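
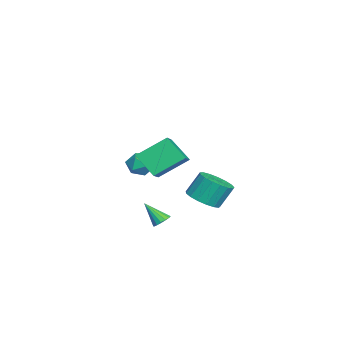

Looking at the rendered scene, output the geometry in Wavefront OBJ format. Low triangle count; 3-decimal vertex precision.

v -4.342 -2.234 -1.869
v -3.646 -2.071 -1.368
v -3.554 -3.069 -2.692
v -2.858 -2.906 -2.191
v -3.519 -3.382 -1.878
v -4.006 -2.866 -1.369
v -3.194 -2.274 -2.691
v -3.681 -1.758 -2.182
v -2.937 -2.096 -1.876
v -3.137 -2.781 -1.374
v -4.063 -2.359 -2.686
v -4.263 -3.044 -2.184
v 3.793 -0.561 -2.934
v 4.299 -0.745 -2.974
v 3.547 -1.479 -1.826
v 4.313 -0.531 -2.795
v 4.188 -0.326 -2.652
v 3.957 -0.183 -2.585
v 3.682 -0.142 -2.612
v 3.437 -0.213 -2.725
v 3.286 -0.378 -2.895
v 3.272 -0.591 -3.074
v 3.397 -0.797 -3.217
v 3.628 -0.939 -3.283
v 3.903 -0.98 -3.257
v 4.149 -0.909 -3.144
v 1.765 1.293 -2.194
v 2.544 1.913 -2.367
v 2.274 2.606 -1.099
v 1.495 1.987 -0.926
v 2.169 2.139 -2.571
v 1.898 2.833 -1.303
v 1.701 2.172 -2.688
v 1.43 2.865 -1.421
v 1.248 2.003 -2.693
v 0.977 2.697 -1.425
v 0.913 1.672 -2.583
v 0.643 2.365 -1.315
v 0.774 1.254 -2.384
v 0.504 1.947 -1.116
v 0.862 0.845 -2.141
v 0.591 1.538 -0.874
v 1.156 0.539 -1.911
v 0.886 1.232 -0.643
v 1.591 0.405 -1.745
v 1.32 1.099 -0.478
v 2.065 0.475 -1.682
v 1.794 1.169 -0.415
v 2.47 0.733 -1.737
v 2.2 1.426 -0.469
v 2.714 1.119 -1.896
v 2.444 1.812 -0.628
v 2.741 1.544 -2.123
v 2.47 2.238 -0.856
v 1.818 -2.137 0.782
v 1.344 -0.568 1.91
v 0.342 -2.072 0.071
v -0.132 -0.503 1.199
v 2.412 -1.137 -0.359
v 1.938 0.432 0.769
v 0.936 -1.072 -1.07
v 0.462 0.497 0.058
f 1 12 6
f 1 6 2
f 1 2 8
f 1 8 11
f 1 11 12
f 2 6 10
f 6 12 5
f 12 11 3
f 11 8 7
f 8 2 9
f 4 10 5
f 4 5 3
f 4 3 7
f 4 7 9
f 4 9 10
f 5 10 6
f 3 5 12
f 7 3 11
f 9 7 8
f 10 9 2
f 14 13 16
f 14 16 15
f 16 13 17
f 16 17 15
f 17 13 18
f 17 18 15
f 18 13 19
f 18 19 15
f 19 13 20
f 19 20 15
f 20 13 21
f 20 21 15
f 21 13 22
f 21 22 15
f 22 13 23
f 22 23 15
f 23 13 24
f 23 24 15
f 24 13 25
f 24 25 15
f 25 13 26
f 25 26 15
f 26 13 14
f 26 14 15
f 28 27 31
f 28 31 29
f 29 31 32
f 29 32 30
f 31 27 33
f 31 33 32
f 32 33 34
f 32 34 30
f 33 27 35
f 33 35 34
f 34 35 36
f 34 36 30
f 35 27 37
f 35 37 36
f 36 37 38
f 36 38 30
f 37 27 39
f 37 39 38
f 38 39 40
f 38 40 30
f 39 27 41
f 39 41 40
f 40 41 42
f 40 42 30
f 41 27 43
f 41 43 42
f 42 43 44
f 42 44 30
f 43 27 45
f 43 45 44
f 44 45 46
f 44 46 30
f 45 27 47
f 45 47 46
f 46 47 48
f 46 48 30
f 47 27 49
f 47 49 48
f 48 49 50
f 48 50 30
f 49 27 51
f 49 51 50
f 50 51 52
f 50 52 30
f 51 27 53
f 51 53 52
f 52 53 54
f 52 54 30
f 53 27 28
f 53 28 54
f 54 28 29
f 54 29 30
f 56 58 55
f 59 56 55
f 55 58 57
f 57 59 55
f 56 62 58
f 60 56 59
f 60 62 56
f 58 62 57
f 61 59 57
f 57 62 61
f 61 60 59
f 62 60 61



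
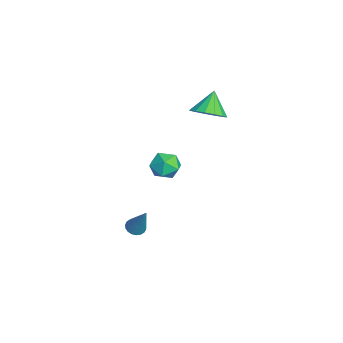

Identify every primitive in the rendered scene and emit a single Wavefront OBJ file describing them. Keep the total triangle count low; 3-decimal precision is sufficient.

v 0.999 -1.956 1.175
v 1.589 -1.359 0.786
v 2.071 -3.001 1.194
v 2.661 -2.404 0.805
v 2.375 -2.272 1.675
v 1.712 -1.626 1.663
v 1.948 -2.734 0.317
v 1.285 -2.088 0.305
v 2.175 -1.84 0.256
v 2.439 -1.554 1.095
v 1.221 -2.806 0.885
v 1.485 -2.52 1.724
v 1.348 -3.691 -4.188
v 1.861 -3.69 -4.437
v 2.232 -3.189 -2.372
v 1.784 -3.45 -4.466
v 1.621 -3.258 -4.44
v 1.403 -3.151 -4.363
v 1.175 -3.151 -4.252
v 0.982 -3.258 -4.129
v 0.86 -3.451 -4.016
v 0.836 -3.691 -3.938
v 0.913 -3.931 -3.909
v 1.076 -4.124 -3.936
v 1.293 -4.23 -4.012
v 1.522 -4.23 -4.123
v 1.715 -4.123 -4.247
v 1.836 -3.93 -4.359
v -0.658 0.246 3.016
v 0.037 0.941 3.287
v -1.522 0.654 4.184
v -0.288 1.195 2.957
v -0.713 1.194 2.643
v -1.123 0.939 2.429
v -1.408 0.498 2.372
v -1.492 -0.01 2.488
v -1.352 -0.45 2.745
v -1.027 -0.703 3.074
v -0.602 -0.702 3.388
v -0.193 -0.447 3.602
v 0.093 -0.007 3.659
v 0.177 0.502 3.544
f 1 12 6
f 1 6 2
f 1 2 8
f 1 8 11
f 1 11 12
f 2 6 10
f 6 12 5
f 12 11 3
f 11 8 7
f 8 2 9
f 4 10 5
f 4 5 3
f 4 3 7
f 4 7 9
f 4 9 10
f 5 10 6
f 3 5 12
f 7 3 11
f 9 7 8
f 10 9 2
f 14 13 16
f 14 16 15
f 16 13 17
f 16 17 15
f 17 13 18
f 17 18 15
f 18 13 19
f 18 19 15
f 19 13 20
f 19 20 15
f 20 13 21
f 20 21 15
f 21 13 22
f 21 22 15
f 22 13 23
f 22 23 15
f 23 13 24
f 23 24 15
f 24 13 25
f 24 25 15
f 25 13 26
f 25 26 15
f 26 13 27
f 26 27 15
f 27 13 28
f 27 28 15
f 28 13 14
f 28 14 15
f 30 29 32
f 30 32 31
f 32 29 33
f 32 33 31
f 33 29 34
f 33 34 31
f 34 29 35
f 34 35 31
f 35 29 36
f 35 36 31
f 36 29 37
f 36 37 31
f 37 29 38
f 37 38 31
f 38 29 39
f 38 39 31
f 39 29 40
f 39 40 31
f 40 29 41
f 40 41 31
f 41 29 42
f 41 42 31
f 42 29 30
f 42 30 31



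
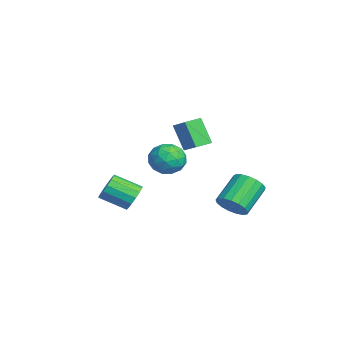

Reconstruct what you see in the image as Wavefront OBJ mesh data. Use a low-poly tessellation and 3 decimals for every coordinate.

v 4.106 1.647 -1.968
v 4.798 1.862 -1.488
v 3.747 2.888 -0.431
v 3.054 2.673 -0.912
v 4.787 2.155 -1.784
v 3.736 3.181 -0.727
v 4.62 2.331 -2.122
v 3.569 3.358 -1.065
v 4.335 2.351 -2.424
v 3.284 3.378 -1.368
v 3.997 2.21 -2.623
v 2.946 3.236 -1.566
v 3.685 1.939 -2.671
v 2.633 2.966 -1.615
v 3.468 1.602 -2.559
v 2.417 2.628 -1.502
v 3.398 1.274 -2.311
v 2.346 2.301 -1.254
v 3.49 1.033 -1.985
v 2.438 2.059 -0.928
v 3.723 0.931 -1.655
v 2.671 1.958 -0.598
v 4.043 0.994 -1.396
v 2.992 2.021 -0.34
v 4.378 1.206 -1.269
v 3.327 2.233 -0.213
v 4.651 1.52 -1.302
v 3.599 2.546 -0.246
v -2.915 0.179 -1.119
v -2.138 0.388 -1.795
v -2.682 -1.488 -1.365
v -1.905 -1.279 -2.041
v -1.777 -1.081 -1.017
v -1.921 -0.051 -0.865
v -2.899 -1.049 -2.295
v -3.043 -0.019 -2.143
v -2.128 -0.371 -2.523
v -1.434 -0.391 -1.732
v -3.386 -0.709 -1.428
v -2.692 -0.729 -0.637
v -2.547 0.43 -1.435
v -2.273 -1.53 -1.725
v -2.198 -1.413 -1.122
v -1.741 -1.291 -1.52
v -2.42 0.172 -0.888
v -1.963 0.295 -1.286
v -1.751 -0.569 -0.828
v -2.857 -1.395 -1.874
v -2.4 -1.272 -2.272
v -3.079 0.191 -1.64
v -2.622 0.313 -2.038
v -3.069 -0.531 -2.332
v -2.084 0.106 -2.261
v -1.947 -0.874 -2.405
v -2.531 -0.739 -2.555
v -2.616 -0.133 -2.465
v -1.677 0.095 -1.796
v -1.54 -0.885 -1.941
v -1.465 -0.769 -1.338
v -1.549 -0.163 -1.249
v -1.671 -0.352 -2.223
v -3.28 -0.215 -1.219
v -3.143 -1.195 -1.364
v -3.271 -0.937 -1.911
v -3.355 -0.331 -1.822
v -2.873 -0.226 -0.755
v -2.736 -1.206 -0.899
v -2.204 -0.967 -0.695
v -2.289 -0.361 -0.605
v -3.149 -0.748 -0.937
v 1.791 -2.708 -2.22
v 2.505 -2.729 -1.86
v 2.103 -4.054 -1.14
v 1.389 -4.032 -1.5
v 2.262 -2.515 -1.602
v 1.859 -3.84 -0.882
v 1.892 -2.353 -1.51
v 1.489 -3.677 -0.79
v 1.495 -2.286 -1.608
v 1.093 -3.61 -0.889
v 1.178 -2.331 -1.87
v 0.775 -3.656 -1.151
v 1.025 -2.478 -2.226
v 0.622 -3.802 -1.506
v 1.077 -2.686 -2.58
v 0.675 -4.011 -1.86
v 1.321 -2.9 -2.838
v 0.918 -4.225 -2.118
v 1.691 -3.063 -2.93
v 1.288 -4.387 -2.21
v 2.087 -3.13 -2.831
v 1.685 -4.454 -2.112
v 2.405 -3.084 -2.569
v 2.002 -4.409 -1.85
v 2.558 -2.938 -2.214
v 2.155 -4.262 -1.494
v -2.392 -0.26 0.765
v -1.373 0.2 1.409
v -2.821 0.608 0.824
v -1.802 1.068 1.467
v -1.678 0.192 -0.687
v -0.659 0.652 -0.044
v -2.107 1.06 -0.629
v -1.088 1.52 0.015
f 2 1 5
f 2 5 3
f 3 5 6
f 3 6 4
f 5 1 7
f 5 7 6
f 6 7 8
f 6 8 4
f 7 1 9
f 7 9 8
f 8 9 10
f 8 10 4
f 9 1 11
f 9 11 10
f 10 11 12
f 10 12 4
f 11 1 13
f 11 13 12
f 12 13 14
f 12 14 4
f 13 1 15
f 13 15 14
f 14 15 16
f 14 16 4
f 15 1 17
f 15 17 16
f 16 17 18
f 16 18 4
f 17 1 19
f 17 19 18
f 18 19 20
f 18 20 4
f 19 1 21
f 19 21 20
f 20 21 22
f 20 22 4
f 21 1 23
f 21 23 22
f 22 23 24
f 22 24 4
f 23 1 25
f 23 25 24
f 24 25 26
f 24 26 4
f 25 1 27
f 25 27 26
f 26 27 28
f 26 28 4
f 27 1 2
f 27 2 28
f 28 2 3
f 28 3 4
f 29 66 45
f 66 40 69
f 45 69 34
f 66 69 45
f 29 45 41
f 45 34 46
f 41 46 30
f 45 46 41
f 29 41 50
f 41 30 51
f 50 51 36
f 41 51 50
f 29 50 62
f 50 36 65
f 62 65 39
f 50 65 62
f 29 62 66
f 62 39 70
f 66 70 40
f 62 70 66
f 30 46 57
f 46 34 60
f 57 60 38
f 46 60 57
f 34 69 47
f 69 40 68
f 47 68 33
f 69 68 47
f 40 70 67
f 70 39 63
f 67 63 31
f 70 63 67
f 39 65 64
f 65 36 52
f 64 52 35
f 65 52 64
f 36 51 56
f 51 30 53
f 56 53 37
f 51 53 56
f 32 58 44
f 58 38 59
f 44 59 33
f 58 59 44
f 32 44 42
f 44 33 43
f 42 43 31
f 44 43 42
f 32 42 49
f 42 31 48
f 49 48 35
f 42 48 49
f 32 49 54
f 49 35 55
f 54 55 37
f 49 55 54
f 32 54 58
f 54 37 61
f 58 61 38
f 54 61 58
f 33 59 47
f 59 38 60
f 47 60 34
f 59 60 47
f 31 43 67
f 43 33 68
f 67 68 40
f 43 68 67
f 35 48 64
f 48 31 63
f 64 63 39
f 48 63 64
f 37 55 56
f 55 35 52
f 56 52 36
f 55 52 56
f 38 61 57
f 61 37 53
f 57 53 30
f 61 53 57
f 72 71 75
f 72 75 73
f 73 75 76
f 73 76 74
f 75 71 77
f 75 77 76
f 76 77 78
f 76 78 74
f 77 71 79
f 77 79 78
f 78 79 80
f 78 80 74
f 79 71 81
f 79 81 80
f 80 81 82
f 80 82 74
f 81 71 83
f 81 83 82
f 82 83 84
f 82 84 74
f 83 71 85
f 83 85 84
f 84 85 86
f 84 86 74
f 85 71 87
f 85 87 86
f 86 87 88
f 86 88 74
f 87 71 89
f 87 89 88
f 88 89 90
f 88 90 74
f 89 71 91
f 89 91 90
f 90 91 92
f 90 92 74
f 91 71 93
f 91 93 92
f 92 93 94
f 92 94 74
f 93 71 95
f 93 95 94
f 94 95 96
f 94 96 74
f 95 71 72
f 95 72 96
f 96 72 73
f 96 73 74
f 98 100 97
f 101 98 97
f 97 100 99
f 99 101 97
f 98 104 100
f 102 98 101
f 102 104 98
f 100 104 99
f 103 101 99
f 99 104 103
f 103 102 101
f 104 102 103



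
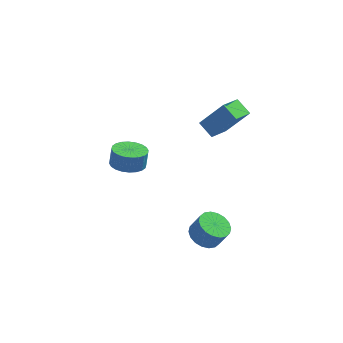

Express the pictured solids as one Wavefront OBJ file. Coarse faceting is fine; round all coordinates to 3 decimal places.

v -3.601 0.984 -1.337
v -3.063 0.166 -1.191
v -2.961 0.418 -0.157
v -3.499 1.236 -0.303
v -2.788 0.422 -1.281
v -2.686 0.674 -0.246
v -2.637 0.764 -1.379
v -2.535 1.016 -0.344
v -2.633 1.139 -1.471
v -2.53 1.391 -0.436
v -2.776 1.49 -1.542
v -2.673 1.742 -0.508
v -3.044 1.765 -1.583
v -2.942 2.017 -0.548
v -3.398 1.921 -1.586
v -3.295 2.173 -0.551
v -3.782 1.934 -1.551
v -3.68 2.186 -0.516
v -4.139 1.802 -1.483
v -4.037 2.054 -0.449
v -4.414 1.546 -1.394
v -4.312 1.798 -0.359
v -4.565 1.204 -1.296
v -4.463 1.456 -0.261
v -4.57 0.829 -1.204
v -4.467 1.081 -0.169
v -4.427 0.478 -1.132
v -4.324 0.73 -0.098
v -4.158 0.203 -1.092
v -4.056 0.455 -0.057
v -3.805 0.047 -1.089
v -3.702 0.299 -0.054
v -3.42 0.034 -1.124
v -3.318 0.286 -0.089
v 0.914 -0.218 2.499
v 0.219 0.411 3.034
v 1.574 0.976 1.952
v 0.878 1.605 2.488
v 2.142 -0.185 4.052
v 1.446 0.444 4.588
v 2.801 1.009 3.506
v 2.106 1.638 4.041
v 0.76 -2.495 -3.684
v 1.583 -2.339 -4.087
v 2.123 -2.428 -3.02
v 1.3 -2.585 -2.616
v 1.454 -1.958 -3.99
v 1.994 -2.047 -2.923
v 1.187 -1.683 -3.832
v 1.728 -1.772 -2.765
v 0.836 -1.569 -3.645
v 1.377 -1.659 -2.578
v 0.47 -1.639 -3.465
v 1.011 -1.728 -2.398
v 0.161 -1.878 -3.329
v 0.702 -1.968 -2.261
v -0.029 -2.24 -3.263
v 0.511 -2.329 -2.195
v -0.063 -2.652 -3.28
v 0.477 -2.741 -2.213
v 0.066 -3.033 -3.377
v 0.606 -3.122 -2.31
v 0.332 -3.308 -3.535
v 0.873 -3.397 -2.468
v 0.683 -3.421 -3.722
v 1.224 -3.511 -2.655
v 1.049 -3.352 -3.902
v 1.59 -3.441 -2.835
v 1.358 -3.112 -4.039
v 1.899 -3.202 -2.971
v 1.549 -2.751 -4.105
v 2.089 -2.84 -3.037
f 2 1 5
f 2 5 3
f 3 5 6
f 3 6 4
f 5 1 7
f 5 7 6
f 6 7 8
f 6 8 4
f 7 1 9
f 7 9 8
f 8 9 10
f 8 10 4
f 9 1 11
f 9 11 10
f 10 11 12
f 10 12 4
f 11 1 13
f 11 13 12
f 12 13 14
f 12 14 4
f 13 1 15
f 13 15 14
f 14 15 16
f 14 16 4
f 15 1 17
f 15 17 16
f 16 17 18
f 16 18 4
f 17 1 19
f 17 19 18
f 18 19 20
f 18 20 4
f 19 1 21
f 19 21 20
f 20 21 22
f 20 22 4
f 21 1 23
f 21 23 22
f 22 23 24
f 22 24 4
f 23 1 25
f 23 25 24
f 24 25 26
f 24 26 4
f 25 1 27
f 25 27 26
f 26 27 28
f 26 28 4
f 27 1 29
f 27 29 28
f 28 29 30
f 28 30 4
f 29 1 31
f 29 31 30
f 30 31 32
f 30 32 4
f 31 1 33
f 31 33 32
f 32 33 34
f 32 34 4
f 33 1 2
f 33 2 34
f 34 2 3
f 34 3 4
f 36 38 35
f 39 36 35
f 35 38 37
f 37 39 35
f 36 42 38
f 40 36 39
f 40 42 36
f 38 42 37
f 41 39 37
f 37 42 41
f 41 40 39
f 42 40 41
f 44 43 47
f 44 47 45
f 45 47 48
f 45 48 46
f 47 43 49
f 47 49 48
f 48 49 50
f 48 50 46
f 49 43 51
f 49 51 50
f 50 51 52
f 50 52 46
f 51 43 53
f 51 53 52
f 52 53 54
f 52 54 46
f 53 43 55
f 53 55 54
f 54 55 56
f 54 56 46
f 55 43 57
f 55 57 56
f 56 57 58
f 56 58 46
f 57 43 59
f 57 59 58
f 58 59 60
f 58 60 46
f 59 43 61
f 59 61 60
f 60 61 62
f 60 62 46
f 61 43 63
f 61 63 62
f 62 63 64
f 62 64 46
f 63 43 65
f 63 65 64
f 64 65 66
f 64 66 46
f 65 43 67
f 65 67 66
f 66 67 68
f 66 68 46
f 67 43 69
f 67 69 68
f 68 69 70
f 68 70 46
f 69 43 71
f 69 71 70
f 70 71 72
f 70 72 46
f 71 43 44
f 71 44 72
f 72 44 45
f 72 45 46



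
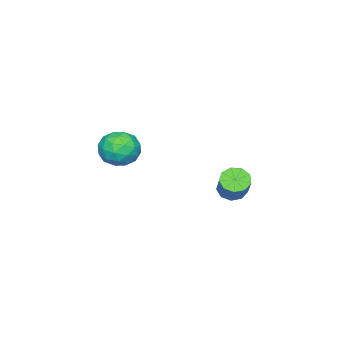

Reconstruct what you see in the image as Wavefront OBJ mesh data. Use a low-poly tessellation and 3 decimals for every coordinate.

v -1.916 -1.802 3.612
v -1.244 -2.697 3.943
v -2.856 -2.943 2.437
v -2.184 -3.838 2.768
v -2.953 -3.377 3.516
v -2.372 -2.672 4.242
v -1.728 -2.968 2.138
v -1.147 -2.263 2.864
v -1.128 -3.418 3.032
v -1.885 -3.67 3.884
v -2.215 -1.97 2.496
v -2.972 -2.222 3.348
v -1.497 -2.149 3.881
v -2.603 -3.491 2.499
v -3.055 -3.22 2.939
v -2.66 -3.746 3.134
v -2.16 -2.135 4.056
v -1.765 -2.661 4.251
v -2.77 -3.06 4
v -2.335 -2.979 2.129
v -1.94 -3.505 2.324
v -1.44 -1.894 3.246
v -1.045 -2.42 3.441
v -1.33 -2.58 2.38
v -1.034 -3.099 3.54
v -1.587 -3.77 2.85
v -1.319 -3.258 2.479
v -0.977 -2.844 2.906
v -1.479 -3.248 4.041
v -2.032 -3.918 3.35
v -2.484 -3.647 3.789
v -2.142 -3.233 4.216
v -1.411 -3.671 3.505
v -2.068 -1.722 3.03
v -2.621 -2.392 2.339
v -1.958 -2.407 2.164
v -1.616 -1.993 2.591
v -2.513 -1.87 3.53
v -3.066 -2.541 2.84
v -3.123 -2.796 3.474
v -2.781 -2.382 3.901
v -2.689 -1.969 2.875
v -3.526 2.861 1.381
v -3.009 3.113 0.839
v -2.018 3.871 2.137
v -2.534 3.619 2.679
v -3.393 3.485 0.915
v -2.402 4.243 2.213
v -3.839 3.565 1.209
v -2.848 4.323 2.507
v -4.139 3.316 1.584
v -3.147 4.074 2.881
v -4.151 2.854 1.864
v -3.16 3.612 3.161
v -3.871 2.395 1.918
v -2.88 3.153 3.215
v -3.429 2.154 1.721
v -2.438 2.912 3.018
v -3.033 2.244 1.365
v -2.041 3.002 2.662
v -2.867 2.622 1.017
v -1.875 3.38 2.314
f 1 38 17
f 38 12 41
f 17 41 6
f 38 41 17
f 1 17 13
f 17 6 18
f 13 18 2
f 17 18 13
f 1 13 22
f 13 2 23
f 22 23 8
f 13 23 22
f 1 22 34
f 22 8 37
f 34 37 11
f 22 37 34
f 1 34 38
f 34 11 42
f 38 42 12
f 34 42 38
f 2 18 29
f 18 6 32
f 29 32 10
f 18 32 29
f 6 41 19
f 41 12 40
f 19 40 5
f 41 40 19
f 12 42 39
f 42 11 35
f 39 35 3
f 42 35 39
f 11 37 36
f 37 8 24
f 36 24 7
f 37 24 36
f 8 23 28
f 23 2 25
f 28 25 9
f 23 25 28
f 4 30 16
f 30 10 31
f 16 31 5
f 30 31 16
f 4 16 14
f 16 5 15
f 14 15 3
f 16 15 14
f 4 14 21
f 14 3 20
f 21 20 7
f 14 20 21
f 4 21 26
f 21 7 27
f 26 27 9
f 21 27 26
f 4 26 30
f 26 9 33
f 30 33 10
f 26 33 30
f 5 31 19
f 31 10 32
f 19 32 6
f 31 32 19
f 3 15 39
f 15 5 40
f 39 40 12
f 15 40 39
f 7 20 36
f 20 3 35
f 36 35 11
f 20 35 36
f 9 27 28
f 27 7 24
f 28 24 8
f 27 24 28
f 10 33 29
f 33 9 25
f 29 25 2
f 33 25 29
f 44 43 47
f 44 47 45
f 45 47 48
f 45 48 46
f 47 43 49
f 47 49 48
f 48 49 50
f 48 50 46
f 49 43 51
f 49 51 50
f 50 51 52
f 50 52 46
f 51 43 53
f 51 53 52
f 52 53 54
f 52 54 46
f 53 43 55
f 53 55 54
f 54 55 56
f 54 56 46
f 55 43 57
f 55 57 56
f 56 57 58
f 56 58 46
f 57 43 59
f 57 59 58
f 58 59 60
f 58 60 46
f 59 43 61
f 59 61 60
f 60 61 62
f 60 62 46
f 61 43 44
f 61 44 62
f 62 44 45
f 62 45 46



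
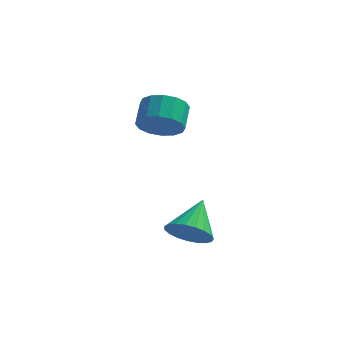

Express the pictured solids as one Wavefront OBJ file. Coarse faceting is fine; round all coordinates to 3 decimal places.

v -1.73 2.338 1.498
v -1.217 1.949 2.113
v -1.278 2.853 2.737
v -1.79 3.242 2.122
v -0.923 2.163 1.831
v -0.984 3.067 2.455
v -0.845 2.424 1.46
v -0.905 3.328 2.083
v -1.003 2.662 1.099
v -1.064 3.566 1.722
v -1.357 2.813 0.845
v -1.418 3.718 1.468
v -1.81 2.837 0.766
v -1.871 3.741 1.389
v -2.242 2.727 0.883
v -2.303 3.631 1.507
v -2.536 2.513 1.165
v -2.597 3.417 1.789
v -2.615 2.252 1.537
v -2.675 3.156 2.16
v -2.456 2.014 1.898
v -2.517 2.918 2.521
v -2.102 1.862 2.152
v -2.163 2.767 2.775
v -1.649 1.839 2.231
v -1.71 2.743 2.854
v 0.242 -1.526 -1.477
v 0.879 -1.924 -1.039
v 0.418 -0.214 -0.543
v 1.062 -1.759 -1.304
v 1.103 -1.555 -1.6
v 0.994 -1.345 -1.874
v 0.756 -1.166 -2.079
v 0.429 -1.05 -2.181
v 0.069 -1.016 -2.161
v -0.26 -1.07 -2.022
v -0.503 -1.203 -1.789
v -0.618 -1.392 -1.503
v -0.583 -1.604 -1.212
v -0.406 -1.802 -0.966
v -0.117 -1.953 -0.809
v 0.234 -2.03 -0.768
v 0.586 -2.019 -0.849
f 2 1 5
f 2 5 3
f 3 5 6
f 3 6 4
f 5 1 7
f 5 7 6
f 6 7 8
f 6 8 4
f 7 1 9
f 7 9 8
f 8 9 10
f 8 10 4
f 9 1 11
f 9 11 10
f 10 11 12
f 10 12 4
f 11 1 13
f 11 13 12
f 12 13 14
f 12 14 4
f 13 1 15
f 13 15 14
f 14 15 16
f 14 16 4
f 15 1 17
f 15 17 16
f 16 17 18
f 16 18 4
f 17 1 19
f 17 19 18
f 18 19 20
f 18 20 4
f 19 1 21
f 19 21 20
f 20 21 22
f 20 22 4
f 21 1 23
f 21 23 22
f 22 23 24
f 22 24 4
f 23 1 25
f 23 25 24
f 24 25 26
f 24 26 4
f 25 1 2
f 25 2 26
f 26 2 3
f 26 3 4
f 28 27 30
f 28 30 29
f 30 27 31
f 30 31 29
f 31 27 32
f 31 32 29
f 32 27 33
f 32 33 29
f 33 27 34
f 33 34 29
f 34 27 35
f 34 35 29
f 35 27 36
f 35 36 29
f 36 27 37
f 36 37 29
f 37 27 38
f 37 38 29
f 38 27 39
f 38 39 29
f 39 27 40
f 39 40 29
f 40 27 41
f 40 41 29
f 41 27 42
f 41 42 29
f 42 27 43
f 42 43 29
f 43 27 28
f 43 28 29



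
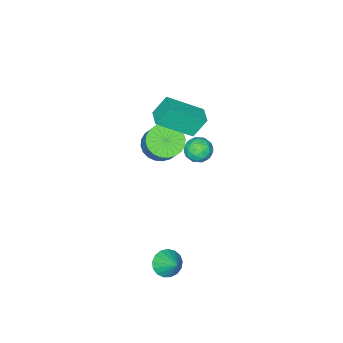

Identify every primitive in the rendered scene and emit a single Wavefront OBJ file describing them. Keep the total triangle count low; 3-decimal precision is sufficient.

v -1.185 -3.273 -0.583
v -0.772 -2.714 -1.123
v -0.361 -1.968 -0.036
v -0.775 -2.527 0.503
v -1.083 -2.57 -1.104
v -0.673 -1.825 -0.017
v -1.41 -2.534 -1.005
v -1 -1.789 0.081
v -1.703 -2.61 -0.842
v -1.292 -1.865 0.244
v -1.917 -2.787 -0.64
v -1.506 -2.041 0.446
v -2.019 -3.038 -0.429
v -1.609 -2.292 0.657
v -1.995 -3.324 -0.242
v -1.584 -2.579 0.845
v -1.847 -3.603 -0.107
v -1.437 -2.858 0.98
v -1.599 -3.832 -0.044
v -1.188 -3.086 1.043
v -1.287 -3.975 -0.063
v -0.877 -3.23 1.024
v -0.96 -4.011 -0.161
v -0.55 -3.266 0.925
v -0.668 -3.935 -0.324
v -0.257 -3.19 0.762
v -0.454 -3.759 -0.526
v -0.043 -3.013 0.56
v -0.351 -3.508 -0.737
v 0.059 -2.762 0.349
v -0.376 -3.221 -0.925
v 0.035 -2.476 0.162
v -0.523 -2.942 -1.06
v -0.113 -2.197 0.027
v -1.241 -1.527 2.002
v 0.001 -2.526 3.037
v -1.777 -1.224 2.937
v -0.535 -2.223 3.972
v -0.725 -0.817 2.068
v 0.517 -1.816 3.103
v -1.261 -0.514 3.003
v -0.019 -1.513 4.038
v -2.567 -1.625 -1.079
v -2.023 -1.906 -1.428
v -3.097 -2.634 -1.092
v -2.553 -2.915 -1.441
v -2.477 -2.718 -0.769
v -2.149 -2.094 -0.761
v -2.971 -2.446 -1.759
v -2.643 -1.822 -1.751
v -2.272 -2.413 -1.848
v -1.967 -2.581 -1.236
v -3.153 -1.959 -1.284
v -2.848 -2.127 -0.672
v -2.249 -1.677 -1.252
v -2.871 -2.863 -1.268
v -2.827 -2.747 -0.873
v -2.507 -2.912 -1.077
v -2.323 -1.787 -0.86
v -2.003 -1.953 -1.065
v -2.27 -2.43 -0.678
v -3.117 -2.587 -1.455
v -2.797 -2.753 -1.66
v -2.613 -1.628 -1.443
v -2.293 -1.793 -1.647
v -2.85 -2.11 -1.842
v -2.075 -2.14 -1.704
v -2.387 -2.734 -1.712
v -2.632 -2.458 -1.899
v -2.44 -2.091 -1.894
v -1.896 -2.239 -1.344
v -2.207 -2.832 -1.352
v -2.163 -2.716 -0.957
v -1.97 -2.35 -0.952
v -2.043 -2.537 -1.591
v -2.913 -1.708 -1.168
v -3.224 -2.301 -1.176
v -3.15 -2.19 -1.568
v -2.957 -1.824 -1.563
v -2.733 -1.806 -0.808
v -3.045 -2.4 -0.816
v -2.68 -2.449 -0.626
v -2.488 -2.082 -0.621
v -3.077 -2.003 -0.929
v 3.214 1.593 -2.183
v 3.868 1.407 -2.179
v 3.446 2.427 -1.457
v 3.849 1.623 -2.422
v 3.685 1.832 -2.61
v 3.413 1.986 -2.7
v 3.095 2.05 -2.671
v 2.804 2.009 -2.531
v 2.607 1.873 -2.311
v 2.549 1.672 -2.061
v 2.643 1.453 -1.839
v 2.868 1.266 -1.696
v 3.172 1.154 -1.664
v 3.485 1.142 -1.751
v 3.737 1.234 -1.937
f 2 1 5
f 2 5 3
f 3 5 6
f 3 6 4
f 5 1 7
f 5 7 6
f 6 7 8
f 6 8 4
f 7 1 9
f 7 9 8
f 8 9 10
f 8 10 4
f 9 1 11
f 9 11 10
f 10 11 12
f 10 12 4
f 11 1 13
f 11 13 12
f 12 13 14
f 12 14 4
f 13 1 15
f 13 15 14
f 14 15 16
f 14 16 4
f 15 1 17
f 15 17 16
f 16 17 18
f 16 18 4
f 17 1 19
f 17 19 18
f 18 19 20
f 18 20 4
f 19 1 21
f 19 21 20
f 20 21 22
f 20 22 4
f 21 1 23
f 21 23 22
f 22 23 24
f 22 24 4
f 23 1 25
f 23 25 24
f 24 25 26
f 24 26 4
f 25 1 27
f 25 27 26
f 26 27 28
f 26 28 4
f 27 1 29
f 27 29 28
f 28 29 30
f 28 30 4
f 29 1 31
f 29 31 30
f 30 31 32
f 30 32 4
f 31 1 33
f 31 33 32
f 32 33 34
f 32 34 4
f 33 1 2
f 33 2 34
f 34 2 3
f 34 3 4
f 36 38 35
f 39 36 35
f 35 38 37
f 37 39 35
f 36 42 38
f 40 36 39
f 40 42 36
f 38 42 37
f 41 39 37
f 37 42 41
f 41 40 39
f 42 40 41
f 43 80 59
f 80 54 83
f 59 83 48
f 80 83 59
f 43 59 55
f 59 48 60
f 55 60 44
f 59 60 55
f 43 55 64
f 55 44 65
f 64 65 50
f 55 65 64
f 43 64 76
f 64 50 79
f 76 79 53
f 64 79 76
f 43 76 80
f 76 53 84
f 80 84 54
f 76 84 80
f 44 60 71
f 60 48 74
f 71 74 52
f 60 74 71
f 48 83 61
f 83 54 82
f 61 82 47
f 83 82 61
f 54 84 81
f 84 53 77
f 81 77 45
f 84 77 81
f 53 79 78
f 79 50 66
f 78 66 49
f 79 66 78
f 50 65 70
f 65 44 67
f 70 67 51
f 65 67 70
f 46 72 58
f 72 52 73
f 58 73 47
f 72 73 58
f 46 58 56
f 58 47 57
f 56 57 45
f 58 57 56
f 46 56 63
f 56 45 62
f 63 62 49
f 56 62 63
f 46 63 68
f 63 49 69
f 68 69 51
f 63 69 68
f 46 68 72
f 68 51 75
f 72 75 52
f 68 75 72
f 47 73 61
f 73 52 74
f 61 74 48
f 73 74 61
f 45 57 81
f 57 47 82
f 81 82 54
f 57 82 81
f 49 62 78
f 62 45 77
f 78 77 53
f 62 77 78
f 51 69 70
f 69 49 66
f 70 66 50
f 69 66 70
f 52 75 71
f 75 51 67
f 71 67 44
f 75 67 71
f 86 85 88
f 86 88 87
f 88 85 89
f 88 89 87
f 89 85 90
f 89 90 87
f 90 85 91
f 90 91 87
f 91 85 92
f 91 92 87
f 92 85 93
f 92 93 87
f 93 85 94
f 93 94 87
f 94 85 95
f 94 95 87
f 95 85 96
f 95 96 87
f 96 85 97
f 96 97 87
f 97 85 98
f 97 98 87
f 98 85 99
f 98 99 87
f 99 85 86
f 99 86 87



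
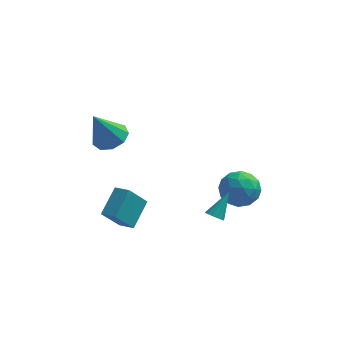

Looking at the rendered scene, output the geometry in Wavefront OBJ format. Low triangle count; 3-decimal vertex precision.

v -1.906 -3.498 -2.906
v -1.451 -2.096 -1.925
v -2.71 -3.071 -3.143
v -2.255 -1.67 -2.162
v -1.125 -2.79 -4.278
v -0.67 -1.389 -3.297
v -1.929 -2.364 -4.515
v -1.474 -0.962 -3.534
v 2.881 -2.388 -3.162
v 3.092 -2.076 -3.535
v 3.479 -1.372 -1.978
v 2.817 -1.973 -3.485
v 2.562 -2.001 -3.332
v 2.408 -2.152 -3.125
v 2.405 -2.377 -2.93
v 2.553 -2.606 -2.808
v 2.805 -2.766 -2.799
v 3.081 -2.805 -2.904
v 3.294 -2.712 -3.092
v 3.376 -2.516 -3.302
v 3.301 -2.279 -3.467
v 2.889 0.101 -2.295
v 3.832 0.7 -1.996
v 3.868 -0.78 -3.624
v 4.811 -0.181 -3.325
v 4.383 -0.981 -2.608
v 3.778 -0.436 -1.786
v 3.922 0.356 -3.834
v 3.317 0.901 -3.012
v 4.471 0.857 -2.947
v 4.756 0.031 -2.19
v 2.944 -0.111 -3.43
v 3.229 -0.937 -2.673
v 3.275 0.478 -2.029
v 4.425 -0.558 -3.591
v 4.173 -1.028 -3.17
v 4.728 -0.676 -2.994
v 3.242 -0.19 -1.905
v 3.797 0.162 -1.73
v 4.121 -0.826 -2.09
v 3.903 -0.242 -3.89
v 4.458 0.11 -3.715
v 2.972 0.596 -2.626
v 3.527 0.948 -2.45
v 3.579 0.746 -3.53
v 4.205 0.922 -2.412
v 4.78 0.404 -3.194
v 4.258 0.72 -3.492
v 3.902 1.041 -3.009
v 4.372 0.436 -1.967
v 4.947 -0.082 -2.748
v 4.695 -0.552 -2.327
v 4.34 -0.231 -1.844
v 4.748 0.529 -2.526
v 2.753 0.002 -2.872
v 3.328 -0.516 -3.653
v 3.36 0.151 -3.776
v 3.005 0.472 -3.293
v 2.92 -0.484 -2.426
v 3.495 -1.002 -3.208
v 3.798 -1.121 -2.611
v 3.442 -0.8 -2.128
v 2.952 -0.609 -3.094
v -2.485 -1.421 1.539
v -1.691 -2.002 1.646
v -3.195 -2.039 3.461
v -1.561 -1.384 1.892
v -1.864 -0.784 1.973
v -2.458 -0.482 1.851
v -3.064 -0.619 1.583
v -3.4 -1.132 1.294
v -3.308 -1.78 1.12
v -2.831 -2.26 1.142
v -2.192 -2.348 1.349
f 2 4 1
f 5 2 1
f 1 4 3
f 3 5 1
f 2 8 4
f 6 2 5
f 6 8 2
f 4 8 3
f 7 5 3
f 3 8 7
f 7 6 5
f 8 6 7
f 10 9 12
f 10 12 11
f 12 9 13
f 12 13 11
f 13 9 14
f 13 14 11
f 14 9 15
f 14 15 11
f 15 9 16
f 15 16 11
f 16 9 17
f 16 17 11
f 17 9 18
f 17 18 11
f 18 9 19
f 18 19 11
f 19 9 20
f 19 20 11
f 20 9 21
f 20 21 11
f 21 9 10
f 21 10 11
f 22 59 38
f 59 33 62
f 38 62 27
f 59 62 38
f 22 38 34
f 38 27 39
f 34 39 23
f 38 39 34
f 22 34 43
f 34 23 44
f 43 44 29
f 34 44 43
f 22 43 55
f 43 29 58
f 55 58 32
f 43 58 55
f 22 55 59
f 55 32 63
f 59 63 33
f 55 63 59
f 23 39 50
f 39 27 53
f 50 53 31
f 39 53 50
f 27 62 40
f 62 33 61
f 40 61 26
f 62 61 40
f 33 63 60
f 63 32 56
f 60 56 24
f 63 56 60
f 32 58 57
f 58 29 45
f 57 45 28
f 58 45 57
f 29 44 49
f 44 23 46
f 49 46 30
f 44 46 49
f 25 51 37
f 51 31 52
f 37 52 26
f 51 52 37
f 25 37 35
f 37 26 36
f 35 36 24
f 37 36 35
f 25 35 42
f 35 24 41
f 42 41 28
f 35 41 42
f 25 42 47
f 42 28 48
f 47 48 30
f 42 48 47
f 25 47 51
f 47 30 54
f 51 54 31
f 47 54 51
f 26 52 40
f 52 31 53
f 40 53 27
f 52 53 40
f 24 36 60
f 36 26 61
f 60 61 33
f 36 61 60
f 28 41 57
f 41 24 56
f 57 56 32
f 41 56 57
f 30 48 49
f 48 28 45
f 49 45 29
f 48 45 49
f 31 54 50
f 54 30 46
f 50 46 23
f 54 46 50
f 65 64 67
f 65 67 66
f 67 64 68
f 67 68 66
f 68 64 69
f 68 69 66
f 69 64 70
f 69 70 66
f 70 64 71
f 70 71 66
f 71 64 72
f 71 72 66
f 72 64 73
f 72 73 66
f 73 64 74
f 73 74 66
f 74 64 65
f 74 65 66



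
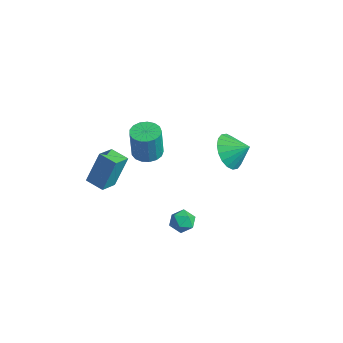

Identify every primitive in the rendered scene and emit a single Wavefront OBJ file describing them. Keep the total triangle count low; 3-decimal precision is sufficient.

v 3.061 -0.511 1.257
v 3.543 -0.172 0.872
v 3.217 -1.448 0.628
v 3.699 -1.109 0.243
v 3.836 -1.272 0.914
v 3.74 -0.693 1.303
v 3.02 -0.927 0.197
v 2.924 -0.348 0.586
v 3.518 -0.429 0.216
v 4.022 -0.642 0.66
v 2.738 -0.978 0.84
v 3.242 -1.191 1.284
v -1.066 0.139 2.361
v -0.376 0.523 2.341
v -0.204 0.304 4.119
v -0.894 -0.079 4.139
v -0.63 0.797 2.399
v -0.458 0.578 4.178
v -0.984 0.92 2.449
v -0.812 0.702 4.227
v -1.357 0.864 2.478
v -1.184 0.646 4.256
v -1.663 0.643 2.48
v -1.491 0.424 4.259
v -1.832 0.306 2.455
v -1.66 0.087 4.234
v -1.826 -0.07 2.409
v -1.654 -0.288 4.187
v -1.646 -0.397 2.351
v -1.474 -0.615 4.13
v -1.333 -0.602 2.296
v -1.161 -0.82 4.074
v -0.959 -0.636 2.255
v -0.787 -0.855 4.034
v -0.609 -0.494 2.239
v -0.437 -0.712 4.017
v -0.364 -0.206 2.251
v -0.192 -0.424 4.029
v -0.28 0.161 2.287
v -0.108 -0.057 4.066
v 1.484 3.262 2.7
v 2.141 3.289 1.831
v 2.276 3.898 3.32
v 1.868 3.686 1.773
v 1.519 3.999 1.898
v 1.163 4.165 2.182
v 0.87 4.153 2.569
v 0.699 3.964 2.982
v 0.684 3.636 3.339
v 0.827 3.234 3.57
v 1.1 2.837 3.628
v 1.449 2.525 3.503
v 1.805 2.358 3.219
v 2.097 2.37 2.832
v 2.268 2.559 2.419
v 2.284 2.887 2.062
v -3.806 -1.795 -0.915
v -3.705 -1.028 0.896
v -4.236 -0.804 -1.311
v -4.134 -0.037 0.5
v -2.806 -1.443 -1.12
v -2.704 -0.676 0.691
v -3.235 -0.452 -1.516
v -3.134 0.315 0.295
f 1 12 6
f 1 6 2
f 1 2 8
f 1 8 11
f 1 11 12
f 2 6 10
f 6 12 5
f 12 11 3
f 11 8 7
f 8 2 9
f 4 10 5
f 4 5 3
f 4 3 7
f 4 7 9
f 4 9 10
f 5 10 6
f 3 5 12
f 7 3 11
f 9 7 8
f 10 9 2
f 14 13 17
f 14 17 15
f 15 17 18
f 15 18 16
f 17 13 19
f 17 19 18
f 18 19 20
f 18 20 16
f 19 13 21
f 19 21 20
f 20 21 22
f 20 22 16
f 21 13 23
f 21 23 22
f 22 23 24
f 22 24 16
f 23 13 25
f 23 25 24
f 24 25 26
f 24 26 16
f 25 13 27
f 25 27 26
f 26 27 28
f 26 28 16
f 27 13 29
f 27 29 28
f 28 29 30
f 28 30 16
f 29 13 31
f 29 31 30
f 30 31 32
f 30 32 16
f 31 13 33
f 31 33 32
f 32 33 34
f 32 34 16
f 33 13 35
f 33 35 34
f 34 35 36
f 34 36 16
f 35 13 37
f 35 37 36
f 36 37 38
f 36 38 16
f 37 13 39
f 37 39 38
f 38 39 40
f 38 40 16
f 39 13 14
f 39 14 40
f 40 14 15
f 40 15 16
f 42 41 44
f 42 44 43
f 44 41 45
f 44 45 43
f 45 41 46
f 45 46 43
f 46 41 47
f 46 47 43
f 47 41 48
f 47 48 43
f 48 41 49
f 48 49 43
f 49 41 50
f 49 50 43
f 50 41 51
f 50 51 43
f 51 41 52
f 51 52 43
f 52 41 53
f 52 53 43
f 53 41 54
f 53 54 43
f 54 41 55
f 54 55 43
f 55 41 56
f 55 56 43
f 56 41 42
f 56 42 43
f 58 60 57
f 61 58 57
f 57 60 59
f 59 61 57
f 58 64 60
f 62 58 61
f 62 64 58
f 60 64 59
f 63 61 59
f 59 64 63
f 63 62 61
f 64 62 63



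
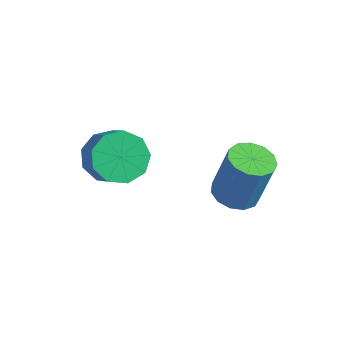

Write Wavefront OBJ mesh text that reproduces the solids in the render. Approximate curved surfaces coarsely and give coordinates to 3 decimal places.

v -3.17 -1.935 0.983
v -2.724 -1.178 0.845
v -1.924 -1.507 1.618
v -2.37 -2.265 1.757
v -3.128 -1.103 1.294
v -2.328 -1.432 2.068
v -3.551 -1.417 1.598
v -2.752 -1.746 2.372
v -3.796 -1.974 1.614
v -2.997 -2.304 2.388
v -3.748 -2.513 1.335
v -2.949 -2.842 2.109
v -3.429 -2.782 0.891
v -2.63 -3.111 1.665
v -2.989 -2.654 0.491
v -2.19 -2.983 1.264
v -2.633 -2.19 0.32
v -1.834 -2.52 1.094
v -2.529 -1.607 0.46
v -1.729 -1.936 1.234
v -0.081 0.065 -0.064
v 0.477 0.511 -0.26
v 0.839 0.8 1.428
v 0.281 0.355 1.624
v 0.138 0.753 -0.229
v 0.5 1.042 1.459
v -0.27 0.776 -0.145
v 0.093 1.066 1.542
v -0.618 0.574 -0.036
v -0.255 0.864 1.652
v -0.795 0.211 0.065
v -0.433 0.5 1.752
v -0.746 -0.199 0.124
v -0.384 0.09 1.812
v -0.486 -0.525 0.124
v -0.124 -0.236 1.812
v -0.097 -0.663 0.065
v 0.265 -0.374 1.752
v 0.297 -0.57 -0.036
v 0.659 -0.281 1.652
v 0.571 -0.276 -0.145
v 0.933 0.014 1.542
v 0.638 0.127 -0.229
v 1 0.417 1.459
f 2 1 5
f 2 5 3
f 3 5 6
f 3 6 4
f 5 1 7
f 5 7 6
f 6 7 8
f 6 8 4
f 7 1 9
f 7 9 8
f 8 9 10
f 8 10 4
f 9 1 11
f 9 11 10
f 10 11 12
f 10 12 4
f 11 1 13
f 11 13 12
f 12 13 14
f 12 14 4
f 13 1 15
f 13 15 14
f 14 15 16
f 14 16 4
f 15 1 17
f 15 17 16
f 16 17 18
f 16 18 4
f 17 1 19
f 17 19 18
f 18 19 20
f 18 20 4
f 19 1 2
f 19 2 20
f 20 2 3
f 20 3 4
f 22 21 25
f 22 25 23
f 23 25 26
f 23 26 24
f 25 21 27
f 25 27 26
f 26 27 28
f 26 28 24
f 27 21 29
f 27 29 28
f 28 29 30
f 28 30 24
f 29 21 31
f 29 31 30
f 30 31 32
f 30 32 24
f 31 21 33
f 31 33 32
f 32 33 34
f 32 34 24
f 33 21 35
f 33 35 34
f 34 35 36
f 34 36 24
f 35 21 37
f 35 37 36
f 36 37 38
f 36 38 24
f 37 21 39
f 37 39 38
f 38 39 40
f 38 40 24
f 39 21 41
f 39 41 40
f 40 41 42
f 40 42 24
f 41 21 43
f 41 43 42
f 42 43 44
f 42 44 24
f 43 21 22
f 43 22 44
f 44 22 23
f 44 23 24



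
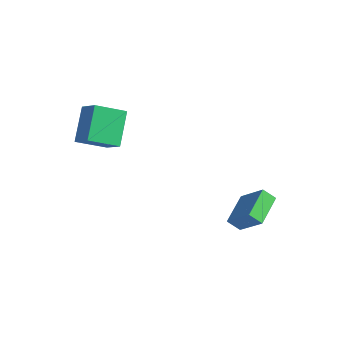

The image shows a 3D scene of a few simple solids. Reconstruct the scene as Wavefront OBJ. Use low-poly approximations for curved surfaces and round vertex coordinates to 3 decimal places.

v -4.492 -1.271 2.529
v -4.838 -2.761 3.223
v -3.389 -1.253 3.117
v -3.735 -2.744 3.81
v -3.625 -2.216 0.93
v -3.971 -3.707 1.623
v -2.522 -2.199 1.517
v -2.868 -3.689 2.211
v 1.783 1.906 -2.23
v 0.899 3.331 -1.497
v 0.482 1.627 -3.256
v -0.402 3.051 -2.523
v 2.122 2.409 -2.797
v 1.238 3.833 -2.064
v 0.821 2.129 -3.823
v -0.063 3.554 -3.09
f 2 4 1
f 5 2 1
f 1 4 3
f 3 5 1
f 2 8 4
f 6 2 5
f 6 8 2
f 4 8 3
f 7 5 3
f 3 8 7
f 7 6 5
f 8 6 7
f 10 12 9
f 13 10 9
f 9 12 11
f 11 13 9
f 10 16 12
f 14 10 13
f 14 16 10
f 12 16 11
f 15 13 11
f 11 16 15
f 15 14 13
f 16 14 15



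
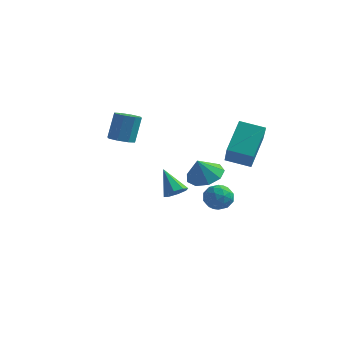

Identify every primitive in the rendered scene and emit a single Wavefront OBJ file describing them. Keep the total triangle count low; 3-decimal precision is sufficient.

v -3.928 0.22 -0.22
v -3.306 -0.223 -0.062
v -3.209 0.476 1.518
v -3.832 0.92 1.36
v -3.157 0.302 -0.303
v -3.06 1.002 1.276
v -3.46 0.78 -0.496
v -3.363 1.479 1.084
v -4.037 0.929 -0.527
v -3.94 1.628 1.053
v -4.551 0.664 -0.378
v -4.454 1.363 1.202
v -4.7 0.138 -0.136
v -4.603 0.838 1.443
v -4.397 -0.339 0.056
v -4.3 0.36 1.636
v -3.82 -0.488 0.087
v -3.723 0.211 1.667
v 1.881 -2.099 -0.486
v 2.864 -2.459 -0.402
v 1.619 -2.541 0.686
v 2.827 -1.785 -0.156
v 2.348 -1.258 -0.064
v 1.65 -1.125 -0.17
v 1.06 -1.447 -0.424
v 0.855 -2.074 -0.706
v 1.129 -2.713 -0.886
v 1.756 -3.065 -0.879
v 2.441 -2.964 -0.688
v 2.105 0.05 -0.44
v 2.683 -1.159 1.031
v 2.14 1.71 0.912
v 2.718 0.5 2.382
v 3.502 0.3 -0.782
v 4.08 -0.91 0.688
v 3.537 1.959 0.569
v 4.115 0.75 2.04
v 0.843 0.838 -3.319
v 1.346 1.332 -3.868
v 1.814 -0.232 -3.392
v 2.317 0.262 -3.941
v 2.229 0.497 -3.083
v 1.629 1.158 -3.038
v 1.531 -0.058 -4.222
v 0.931 0.603 -4.177
v 1.771 0.778 -4.426
v 2.203 1.121 -3.723
v 0.957 -0.021 -3.537
v 1.389 0.322 -2.834
v 1.01 1.179 -3.587
v 2.15 -0.079 -3.673
v 2.099 0.059 -3.169
v 2.394 0.35 -3.492
v 1.176 1.077 -3.099
v 1.472 1.367 -3.422
v 1.99 0.876 -2.961
v 1.688 -0.267 -3.838
v 1.984 0.023 -4.161
v 0.766 0.75 -3.768
v 1.061 1.041 -4.091
v 1.17 0.224 -4.299
v 1.555 1.143 -4.238
v 2.126 0.515 -4.281
v 1.664 0.326 -4.446
v 1.311 0.715 -4.419
v 1.809 1.345 -3.825
v 2.379 0.716 -3.867
v 2.327 0.855 -3.363
v 1.975 1.243 -3.337
v 2.059 1.02 -4.152
v 0.781 0.384 -3.393
v 1.351 -0.245 -3.435
v 1.185 -0.143 -3.923
v 0.833 0.245 -3.897
v 1.034 0.585 -2.979
v 1.605 -0.043 -3.022
v 1.849 0.385 -2.841
v 1.496 0.774 -2.814
v 1.101 0.08 -3.108
v 0.619 -2.963 -1.675
v 1.085 -3.126 -1.193
v -0.379 -2.297 -0.485
v 1.164 -2.644 -1.396
v 0.923 -2.35 -1.763
v 0.504 -2.414 -2.078
v 0.153 -2.8 -2.157
v 0.074 -3.281 -1.954
v 0.314 -3.576 -1.588
v 0.733 -3.511 -1.273
f 2 1 5
f 2 5 3
f 3 5 6
f 3 6 4
f 5 1 7
f 5 7 6
f 6 7 8
f 6 8 4
f 7 1 9
f 7 9 8
f 8 9 10
f 8 10 4
f 9 1 11
f 9 11 10
f 10 11 12
f 10 12 4
f 11 1 13
f 11 13 12
f 12 13 14
f 12 14 4
f 13 1 15
f 13 15 14
f 14 15 16
f 14 16 4
f 15 1 17
f 15 17 16
f 16 17 18
f 16 18 4
f 17 1 2
f 17 2 18
f 18 2 3
f 18 3 4
f 20 19 22
f 20 22 21
f 22 19 23
f 22 23 21
f 23 19 24
f 23 24 21
f 24 19 25
f 24 25 21
f 25 19 26
f 25 26 21
f 26 19 27
f 26 27 21
f 27 19 28
f 27 28 21
f 28 19 29
f 28 29 21
f 29 19 20
f 29 20 21
f 31 33 30
f 34 31 30
f 30 33 32
f 32 34 30
f 31 37 33
f 35 31 34
f 35 37 31
f 33 37 32
f 36 34 32
f 32 37 36
f 36 35 34
f 37 35 36
f 38 75 54
f 75 49 78
f 54 78 43
f 75 78 54
f 38 54 50
f 54 43 55
f 50 55 39
f 54 55 50
f 38 50 59
f 50 39 60
f 59 60 45
f 50 60 59
f 38 59 71
f 59 45 74
f 71 74 48
f 59 74 71
f 38 71 75
f 71 48 79
f 75 79 49
f 71 79 75
f 39 55 66
f 55 43 69
f 66 69 47
f 55 69 66
f 43 78 56
f 78 49 77
f 56 77 42
f 78 77 56
f 49 79 76
f 79 48 72
f 76 72 40
f 79 72 76
f 48 74 73
f 74 45 61
f 73 61 44
f 74 61 73
f 45 60 65
f 60 39 62
f 65 62 46
f 60 62 65
f 41 67 53
f 67 47 68
f 53 68 42
f 67 68 53
f 41 53 51
f 53 42 52
f 51 52 40
f 53 52 51
f 41 51 58
f 51 40 57
f 58 57 44
f 51 57 58
f 41 58 63
f 58 44 64
f 63 64 46
f 58 64 63
f 41 63 67
f 63 46 70
f 67 70 47
f 63 70 67
f 42 68 56
f 68 47 69
f 56 69 43
f 68 69 56
f 40 52 76
f 52 42 77
f 76 77 49
f 52 77 76
f 44 57 73
f 57 40 72
f 73 72 48
f 57 72 73
f 46 64 65
f 64 44 61
f 65 61 45
f 64 61 65
f 47 70 66
f 70 46 62
f 66 62 39
f 70 62 66
f 81 80 83
f 81 83 82
f 83 80 84
f 83 84 82
f 84 80 85
f 84 85 82
f 85 80 86
f 85 86 82
f 86 80 87
f 86 87 82
f 87 80 88
f 87 88 82
f 88 80 89
f 88 89 82
f 89 80 81
f 89 81 82



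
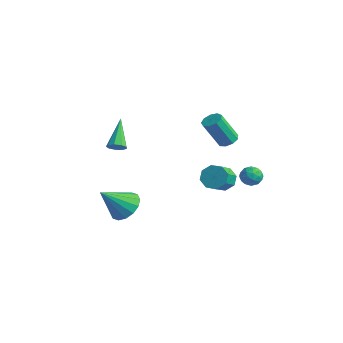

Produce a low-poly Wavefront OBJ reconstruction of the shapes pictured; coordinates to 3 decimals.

v 0.078 3.289 -3.017
v 0.58 3.116 -3.655
v 1.144 2.119 -2.941
v 0.642 2.291 -2.303
v 0.831 3.543 -3.257
v 1.395 2.545 -2.543
v 0.641 3.821 -2.718
v 1.205 2.823 -2.004
v 0.121 3.787 -2.354
v 0.685 2.789 -1.641
v -0.424 3.461 -2.379
v 0.14 2.464 -1.665
v -0.675 3.035 -2.777
v -0.111 2.037 -2.063
v -0.485 2.757 -3.316
v 0.079 1.759 -2.602
v 0.035 2.791 -3.679
v 0.599 1.793 -2.966
v 2.97 1.479 1.767
v 3.491 1.712 1.982
v 3.211 0.833 3.609
v 2.69 0.601 3.393
v 3.174 1.97 2.067
v 2.894 1.091 3.693
v 2.761 1.998 2.011
v 2.481 1.119 3.638
v 2.446 1.784 1.841
v 2.166 0.905 3.468
v 2.376 1.427 1.636
v 2.096 0.548 3.263
v 2.584 1.095 1.492
v 2.304 0.216 3.119
v 2.972 0.943 1.477
v 2.692 0.064 3.104
v 3.36 1.042 1.597
v 3.08 0.163 3.224
v 3.564 1.346 1.797
v 3.284 0.467 3.423
v 0.391 -3.764 1.694
v 0.828 -3.763 2.027
v -0.671 -2.796 3.086
v 0.829 -3.454 1.812
v 0.624 -3.29 1.542
v 0.31 -3.348 1.344
v 0.034 -3.601 1.309
v -0.076 -3.93 1.454
v 0.033 -4.181 1.712
v 0.309 -4.238 1.961
v 0.623 -4.072 2.086
v -1.858 -1.808 -4.434
v -1.235 -1.255 -3.779
v -2.102 -3.252 -2.986
v -1.743 -1.071 -3.681
v -2.282 -1.085 -3.785
v -2.707 -1.292 -4.063
v -2.904 -1.638 -4.441
v -2.822 -2.029 -4.817
v -2.481 -2.361 -5.09
v -1.973 -2.545 -5.188
v -1.435 -2.531 -5.084
v -1.01 -2.324 -4.806
v -0.812 -1.978 -4.428
v -0.895 -1.587 -4.052
v 3.4 3.014 -0.591
v 3.892 3.123 -1.036
v 3.288 1.997 -0.964
v 3.78 2.106 -1.409
v 3.922 2.072 -0.753
v 3.992 2.7 -0.522
v 3.188 2.42 -1.478
v 3.258 3.048 -1.247
v 3.761 2.756 -1.585
v 4.215 2.541 -1.136
v 2.965 2.579 -0.864
v 3.419 2.364 -0.415
v 3.656 3.158 -0.781
v 3.524 1.962 -1.219
v 3.607 1.942 -0.833
v 3.897 2.006 -1.095
v 3.715 2.909 -0.478
v 4.004 2.973 -0.74
v 4.021 2.356 -0.574
v 3.176 2.147 -1.26
v 3.465 2.211 -1.522
v 3.283 3.114 -0.905
v 3.573 3.178 -1.167
v 3.159 2.764 -1.426
v 3.869 3.006 -1.365
v 3.802 2.408 -1.584
v 3.455 2.592 -1.625
v 3.496 2.962 -1.489
v 4.135 2.88 -1.102
v 4.069 2.282 -1.321
v 4.153 2.262 -0.935
v 4.194 2.631 -0.799
v 4.058 2.664 -1.424
v 3.111 2.838 -0.679
v 3.045 2.24 -0.898
v 2.986 2.489 -1.201
v 3.027 2.858 -1.065
v 3.378 2.712 -0.416
v 3.311 2.114 -0.635
v 3.684 2.158 -0.511
v 3.725 2.528 -0.375
v 3.122 2.456 -0.576
f 2 1 5
f 2 5 3
f 3 5 6
f 3 6 4
f 5 1 7
f 5 7 6
f 6 7 8
f 6 8 4
f 7 1 9
f 7 9 8
f 8 9 10
f 8 10 4
f 9 1 11
f 9 11 10
f 10 11 12
f 10 12 4
f 11 1 13
f 11 13 12
f 12 13 14
f 12 14 4
f 13 1 15
f 13 15 14
f 14 15 16
f 14 16 4
f 15 1 17
f 15 17 16
f 16 17 18
f 16 18 4
f 17 1 2
f 17 2 18
f 18 2 3
f 18 3 4
f 20 19 23
f 20 23 21
f 21 23 24
f 21 24 22
f 23 19 25
f 23 25 24
f 24 25 26
f 24 26 22
f 25 19 27
f 25 27 26
f 26 27 28
f 26 28 22
f 27 19 29
f 27 29 28
f 28 29 30
f 28 30 22
f 29 19 31
f 29 31 30
f 30 31 32
f 30 32 22
f 31 19 33
f 31 33 32
f 32 33 34
f 32 34 22
f 33 19 35
f 33 35 34
f 34 35 36
f 34 36 22
f 35 19 37
f 35 37 36
f 36 37 38
f 36 38 22
f 37 19 20
f 37 20 38
f 38 20 21
f 38 21 22
f 40 39 42
f 40 42 41
f 42 39 43
f 42 43 41
f 43 39 44
f 43 44 41
f 44 39 45
f 44 45 41
f 45 39 46
f 45 46 41
f 46 39 47
f 46 47 41
f 47 39 48
f 47 48 41
f 48 39 49
f 48 49 41
f 49 39 40
f 49 40 41
f 51 50 53
f 51 53 52
f 53 50 54
f 53 54 52
f 54 50 55
f 54 55 52
f 55 50 56
f 55 56 52
f 56 50 57
f 56 57 52
f 57 50 58
f 57 58 52
f 58 50 59
f 58 59 52
f 59 50 60
f 59 60 52
f 60 50 61
f 60 61 52
f 61 50 62
f 61 62 52
f 62 50 63
f 62 63 52
f 63 50 51
f 63 51 52
f 64 101 80
f 101 75 104
f 80 104 69
f 101 104 80
f 64 80 76
f 80 69 81
f 76 81 65
f 80 81 76
f 64 76 85
f 76 65 86
f 85 86 71
f 76 86 85
f 64 85 97
f 85 71 100
f 97 100 74
f 85 100 97
f 64 97 101
f 97 74 105
f 101 105 75
f 97 105 101
f 65 81 92
f 81 69 95
f 92 95 73
f 81 95 92
f 69 104 82
f 104 75 103
f 82 103 68
f 104 103 82
f 75 105 102
f 105 74 98
f 102 98 66
f 105 98 102
f 74 100 99
f 100 71 87
f 99 87 70
f 100 87 99
f 71 86 91
f 86 65 88
f 91 88 72
f 86 88 91
f 67 93 79
f 93 73 94
f 79 94 68
f 93 94 79
f 67 79 77
f 79 68 78
f 77 78 66
f 79 78 77
f 67 77 84
f 77 66 83
f 84 83 70
f 77 83 84
f 67 84 89
f 84 70 90
f 89 90 72
f 84 90 89
f 67 89 93
f 89 72 96
f 93 96 73
f 89 96 93
f 68 94 82
f 94 73 95
f 82 95 69
f 94 95 82
f 66 78 102
f 78 68 103
f 102 103 75
f 78 103 102
f 70 83 99
f 83 66 98
f 99 98 74
f 83 98 99
f 72 90 91
f 90 70 87
f 91 87 71
f 90 87 91
f 73 96 92
f 96 72 88
f 92 88 65
f 96 88 92



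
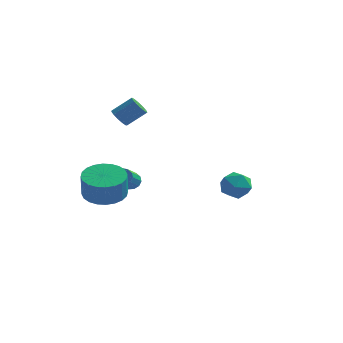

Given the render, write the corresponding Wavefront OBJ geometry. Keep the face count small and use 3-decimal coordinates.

v -2.227 -1.868 -1.629
v -1.151 -1.914 -1.702
v -1.076 -2.239 -0.404
v -2.153 -2.192 -0.331
v -1.209 -1.51 -1.598
v -1.134 -1.835 -0.3
v -1.422 -1.16 -1.498
v -1.347 -1.485 -0.2
v -1.757 -0.918 -1.418
v -1.683 -1.243 -0.121
v -2.165 -0.821 -1.371
v -2.09 -1.146 -0.073
v -2.581 -0.883 -1.362
v -2.507 -1.207 -0.064
v -2.944 -1.095 -1.394
v -2.87 -1.419 -0.097
v -3.198 -1.424 -1.462
v -3.123 -1.749 -0.164
v -3.304 -1.821 -1.556
v -3.229 -2.146 -0.258
v -3.246 -2.225 -1.66
v -3.171 -2.55 -0.362
v -3.033 -2.575 -1.76
v -2.958 -2.9 -0.462
v -2.697 -2.817 -1.839
v -2.623 -3.142 -0.542
v -2.29 -2.914 -1.887
v -2.215 -3.239 -0.589
v -1.873 -2.853 -1.896
v -1.799 -3.177 -0.598
v -1.51 -2.641 -1.863
v -1.436 -2.965 -0.566
v -1.257 -2.311 -1.796
v -1.182 -2.636 -0.498
v -2.928 3.155 1
v -2.63 2.638 0.937
v -1.714 3.069 1.736
v -2.012 3.585 1.8
v -2.515 2.844 0.695
v -1.599 3.275 1.494
v -2.532 3.149 0.549
v -1.616 3.58 1.349
v -2.675 3.456 0.547
v -1.758 3.887 1.347
v -2.898 3.667 0.689
v -1.981 4.098 1.489
v -3.13 3.715 0.93
v -2.214 4.146 1.729
v -3.299 3.585 1.193
v -2.382 4.016 1.992
v -3.349 3.319 1.395
v -2.433 3.75 2.194
v -3.266 3 1.471
v -2.35 3.431 2.271
v -3.076 2.731 1.398
v -2.16 3.162 2.198
v -2.839 2.596 1.199
v -1.922 3.027 1.999
v -2.328 2.991 -3.203
v -1.852 2.821 -3.421
v -1.917 1.479 -2.515
v -2.392 1.649 -2.297
v -1.779 2.987 -3.17
v -1.843 1.645 -2.264
v -1.879 3.154 -2.929
v -1.944 1.812 -2.024
v -2.122 3.269 -2.775
v -2.187 1.928 -1.87
v -2.43 3.297 -2.757
v -2.495 1.955 -1.852
v -2.706 3.227 -2.881
v -2.771 1.885 -1.975
v -2.861 3.082 -3.106
v -2.926 1.74 -2.201
v -2.847 2.908 -3.363
v -2.912 1.566 -2.457
v -2.668 2.761 -3.568
v -2.733 1.419 -2.663
v -2.381 2.686 -3.658
v -2.446 1.345 -2.752
v -2.077 2.709 -3.603
v -2.142 1.367 -2.697
v 3.646 -0.052 -1.177
v 4.283 -0.543 -1.515
v 3.277 -1.117 -0.325
v 3.914 -1.608 -0.663
v 4.112 -0.92 -0.165
v 4.34 -0.262 -0.691
v 3.22 -1.398 -1.149
v 3.448 -0.74 -1.675
v 4.02 -1.375 -1.498
v 4.571 -1.08 -0.889
v 2.989 -0.58 -0.951
v 3.54 -0.285 -0.342
f 2 1 5
f 2 5 3
f 3 5 6
f 3 6 4
f 5 1 7
f 5 7 6
f 6 7 8
f 6 8 4
f 7 1 9
f 7 9 8
f 8 9 10
f 8 10 4
f 9 1 11
f 9 11 10
f 10 11 12
f 10 12 4
f 11 1 13
f 11 13 12
f 12 13 14
f 12 14 4
f 13 1 15
f 13 15 14
f 14 15 16
f 14 16 4
f 15 1 17
f 15 17 16
f 16 17 18
f 16 18 4
f 17 1 19
f 17 19 18
f 18 19 20
f 18 20 4
f 19 1 21
f 19 21 20
f 20 21 22
f 20 22 4
f 21 1 23
f 21 23 22
f 22 23 24
f 22 24 4
f 23 1 25
f 23 25 24
f 24 25 26
f 24 26 4
f 25 1 27
f 25 27 26
f 26 27 28
f 26 28 4
f 27 1 29
f 27 29 28
f 28 29 30
f 28 30 4
f 29 1 31
f 29 31 30
f 30 31 32
f 30 32 4
f 31 1 33
f 31 33 32
f 32 33 34
f 32 34 4
f 33 1 2
f 33 2 34
f 34 2 3
f 34 3 4
f 36 35 39
f 36 39 37
f 37 39 40
f 37 40 38
f 39 35 41
f 39 41 40
f 40 41 42
f 40 42 38
f 41 35 43
f 41 43 42
f 42 43 44
f 42 44 38
f 43 35 45
f 43 45 44
f 44 45 46
f 44 46 38
f 45 35 47
f 45 47 46
f 46 47 48
f 46 48 38
f 47 35 49
f 47 49 48
f 48 49 50
f 48 50 38
f 49 35 51
f 49 51 50
f 50 51 52
f 50 52 38
f 51 35 53
f 51 53 52
f 52 53 54
f 52 54 38
f 53 35 55
f 53 55 54
f 54 55 56
f 54 56 38
f 55 35 57
f 55 57 56
f 56 57 58
f 56 58 38
f 57 35 36
f 57 36 58
f 58 36 37
f 58 37 38
f 60 59 63
f 60 63 61
f 61 63 64
f 61 64 62
f 63 59 65
f 63 65 64
f 64 65 66
f 64 66 62
f 65 59 67
f 65 67 66
f 66 67 68
f 66 68 62
f 67 59 69
f 67 69 68
f 68 69 70
f 68 70 62
f 69 59 71
f 69 71 70
f 70 71 72
f 70 72 62
f 71 59 73
f 71 73 72
f 72 73 74
f 72 74 62
f 73 59 75
f 73 75 74
f 74 75 76
f 74 76 62
f 75 59 77
f 75 77 76
f 76 77 78
f 76 78 62
f 77 59 79
f 77 79 78
f 78 79 80
f 78 80 62
f 79 59 81
f 79 81 80
f 80 81 82
f 80 82 62
f 81 59 60
f 81 60 82
f 82 60 61
f 82 61 62
f 83 94 88
f 83 88 84
f 83 84 90
f 83 90 93
f 83 93 94
f 84 88 92
f 88 94 87
f 94 93 85
f 93 90 89
f 90 84 91
f 86 92 87
f 86 87 85
f 86 85 89
f 86 89 91
f 86 91 92
f 87 92 88
f 85 87 94
f 89 85 93
f 91 89 90
f 92 91 84



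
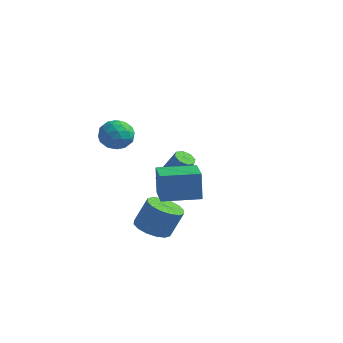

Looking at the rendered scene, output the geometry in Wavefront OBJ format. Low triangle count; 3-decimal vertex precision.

v 2.781 -2.599 -0.149
v 2.619 -2.433 1.363
v 4.229 -1.354 -0.132
v 4.068 -1.187 1.38
v 3.752 -3.733 0.08
v 3.591 -3.566 1.592
v 5.201 -2.487 0.097
v 5.039 -2.321 1.609
v -0.219 -1.19 2.441
v 0.563 -1.28 2.927
v -0.323 -2.68 2.333
v 0.459 -2.77 2.819
v -0.309 -2.459 3.231
v -0.245 -1.538 3.298
v 0.485 -2.422 1.962
v 0.549 -1.501 2.029
v 0.998 -2.041 2.632
v 0.507 -2.064 3.416
v -0.267 -1.896 1.844
v -0.758 -1.919 2.628
v 0.181 -1.104 2.694
v 0.059 -2.856 2.566
v -0.392 -2.673 2.808
v 0.067 -2.726 3.094
v -0.294 -1.256 2.911
v 0.165 -1.309 3.197
v -0.347 -2.002 3.376
v 0.075 -2.651 2.063
v 0.534 -2.704 2.349
v 0.173 -1.234 2.166
v 0.632 -1.287 2.452
v 0.587 -1.958 1.884
v 0.896 -1.604 2.806
v 0.835 -2.48 2.742
v 0.851 -2.276 2.239
v 0.888 -1.734 2.278
v 0.608 -1.618 3.267
v 0.547 -2.493 3.203
v 0.095 -2.311 3.445
v 0.133 -1.77 3.484
v 0.864 -2.065 3.093
v -0.307 -1.467 2.057
v -0.368 -2.342 1.993
v 0.107 -2.19 1.776
v 0.145 -1.649 1.815
v -0.595 -1.48 2.518
v -0.656 -2.356 2.454
v -0.648 -2.226 2.982
v -0.611 -1.684 3.021
v -0.624 -1.895 2.167
v 2.35 -2.354 -2.833
v 3.223 -2.155 -3.18
v 3.683 -1.688 -1.753
v 2.81 -1.886 -1.407
v 2.964 -1.734 -3.234
v 3.424 -1.267 -1.807
v 2.541 -1.479 -3.181
v 3.001 -1.012 -1.754
v 2.067 -1.459 -3.035
v 2.526 -0.992 -1.608
v 1.668 -1.678 -2.835
v 2.127 -1.211 -1.408
v 1.452 -2.078 -2.634
v 1.912 -1.611 -1.208
v 1.477 -2.552 -2.487
v 1.937 -2.085 -1.06
v 1.736 -2.973 -2.433
v 2.196 -2.506 -1.006
v 2.159 -3.228 -2.486
v 2.619 -2.761 -1.059
v 2.634 -3.248 -2.632
v 3.093 -2.781 -1.205
v 3.033 -3.029 -2.832
v 3.492 -2.562 -1.405
v 3.248 -2.629 -3.032
v 3.708 -2.162 -1.606
v -0.706 3.464 -3.174
v -0.195 3.49 -3.468
v 0.836 3.682 -1.66
v 0.326 3.656 -1.366
v -0.38 3.897 -3.406
v 0.652 4.09 -1.598
v -0.755 4.051 -3.208
v 0.276 4.243 -1.4
v -1.102 3.86 -2.99
v -0.071 4.053 -1.182
v -1.216 3.438 -2.88
v -0.185 3.63 -1.072
v -1.032 3.03 -2.942
v -0 3.223 -1.134
v -0.656 2.877 -3.14
v 0.375 3.069 -1.332
v -0.309 3.067 -3.358
v 0.722 3.26 -1.55
f 2 4 1
f 5 2 1
f 1 4 3
f 3 5 1
f 2 8 4
f 6 2 5
f 6 8 2
f 4 8 3
f 7 5 3
f 3 8 7
f 7 6 5
f 8 6 7
f 9 46 25
f 46 20 49
f 25 49 14
f 46 49 25
f 9 25 21
f 25 14 26
f 21 26 10
f 25 26 21
f 9 21 30
f 21 10 31
f 30 31 16
f 21 31 30
f 9 30 42
f 30 16 45
f 42 45 19
f 30 45 42
f 9 42 46
f 42 19 50
f 46 50 20
f 42 50 46
f 10 26 37
f 26 14 40
f 37 40 18
f 26 40 37
f 14 49 27
f 49 20 48
f 27 48 13
f 49 48 27
f 20 50 47
f 50 19 43
f 47 43 11
f 50 43 47
f 19 45 44
f 45 16 32
f 44 32 15
f 45 32 44
f 16 31 36
f 31 10 33
f 36 33 17
f 31 33 36
f 12 38 24
f 38 18 39
f 24 39 13
f 38 39 24
f 12 24 22
f 24 13 23
f 22 23 11
f 24 23 22
f 12 22 29
f 22 11 28
f 29 28 15
f 22 28 29
f 12 29 34
f 29 15 35
f 34 35 17
f 29 35 34
f 12 34 38
f 34 17 41
f 38 41 18
f 34 41 38
f 13 39 27
f 39 18 40
f 27 40 14
f 39 40 27
f 11 23 47
f 23 13 48
f 47 48 20
f 23 48 47
f 15 28 44
f 28 11 43
f 44 43 19
f 28 43 44
f 17 35 36
f 35 15 32
f 36 32 16
f 35 32 36
f 18 41 37
f 41 17 33
f 37 33 10
f 41 33 37
f 52 51 55
f 52 55 53
f 53 55 56
f 53 56 54
f 55 51 57
f 55 57 56
f 56 57 58
f 56 58 54
f 57 51 59
f 57 59 58
f 58 59 60
f 58 60 54
f 59 51 61
f 59 61 60
f 60 61 62
f 60 62 54
f 61 51 63
f 61 63 62
f 62 63 64
f 62 64 54
f 63 51 65
f 63 65 64
f 64 65 66
f 64 66 54
f 65 51 67
f 65 67 66
f 66 67 68
f 66 68 54
f 67 51 69
f 67 69 68
f 68 69 70
f 68 70 54
f 69 51 71
f 69 71 70
f 70 71 72
f 70 72 54
f 71 51 73
f 71 73 72
f 72 73 74
f 72 74 54
f 73 51 75
f 73 75 74
f 74 75 76
f 74 76 54
f 75 51 52
f 75 52 76
f 76 52 53
f 76 53 54
f 78 77 81
f 78 81 79
f 79 81 82
f 79 82 80
f 81 77 83
f 81 83 82
f 82 83 84
f 82 84 80
f 83 77 85
f 83 85 84
f 84 85 86
f 84 86 80
f 85 77 87
f 85 87 86
f 86 87 88
f 86 88 80
f 87 77 89
f 87 89 88
f 88 89 90
f 88 90 80
f 89 77 91
f 89 91 90
f 90 91 92
f 90 92 80
f 91 77 93
f 91 93 92
f 92 93 94
f 92 94 80
f 93 77 78
f 93 78 94
f 94 78 79
f 94 79 80



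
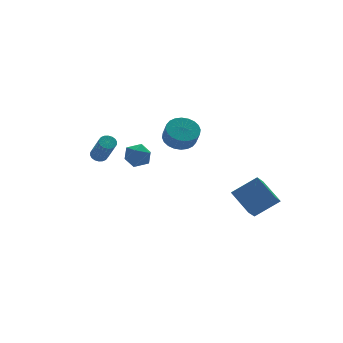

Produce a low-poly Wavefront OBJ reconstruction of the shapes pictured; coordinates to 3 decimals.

v 2.704 -4.5 -2.914
v 4.174 -4.853 -1.865
v 2.386 -2.994 -1.962
v 3.856 -3.347 -0.913
v 3.464 -3.813 -3.747
v 4.934 -4.166 -2.698
v 3.146 -2.307 -2.795
v 4.616 -2.66 -1.746
v -3.662 1.601 0.305
v -3.409 1.232 0.02
v -3.345 0.091 1.55
v -3.598 0.459 1.835
v -3.232 1.361 0.108
v -3.168 0.22 1.639
v -3.14 1.537 0.236
v -3.077 0.396 1.766
v -3.152 1.725 0.377
v -3.088 0.584 1.907
v -3.264 1.889 0.504
v -3.201 0.748 2.034
v -3.456 1.996 0.591
v -3.392 0.855 2.122
v -3.688 2.024 0.622
v -3.624 0.883 2.152
v -3.915 1.969 0.59
v -3.851 0.828 2.12
v -4.092 1.84 0.501
v -4.028 0.699 2.032
v -4.183 1.664 0.374
v -4.12 0.523 1.904
v -4.172 1.476 0.233
v -4.108 0.335 1.763
v -4.059 1.312 0.106
v -3.996 0.171 1.636
v -3.868 1.205 0.018
v -3.804 0.064 1.549
v -3.636 1.177 -0.012
v -3.572 0.036 1.518
v -0.693 4.407 -0.99
v 0.096 4.706 -1.395
v -0.516 3.054 -1.645
v 0.273 3.353 -2.05
v 0.243 3.224 -1.124
v 0.133 4.06 -0.719
v -0.553 3.7 -2.321
v -0.663 4.536 -1.916
v 0.182 4.269 -2.218
v 0.674 3.975 -1.478
v -1.094 3.785 -1.562
v -0.602 3.491 -0.822
v 2.182 3.188 -0.262
v 3.101 3.571 0.039
v 3.037 2.935 1.043
v 2.118 2.552 0.742
v 2.846 3.845 0.196
v 2.781 3.209 1.2
v 2.489 4.018 0.284
v 2.425 3.382 1.288
v 2.086 4.066 0.288
v 2.022 3.43 1.292
v 1.698 3.979 0.208
v 1.634 3.343 1.212
v 1.383 3.772 0.057
v 1.319 3.137 1.061
v 1.19 3.477 -0.143
v 1.126 2.841 0.861
v 1.148 3.137 -0.36
v 1.084 2.501 0.643
v 1.263 2.805 -0.563
v 1.199 2.169 0.441
v 1.519 2.531 -0.72
v 1.454 1.895 0.284
v 1.875 2.358 -0.808
v 1.811 1.722 0.196
v 2.278 2.31 -0.812
v 2.214 1.674 0.192
v 2.666 2.397 -0.732
v 2.602 1.761 0.272
v 2.981 2.603 -0.581
v 2.917 1.968 0.423
v 3.174 2.899 -0.381
v 3.11 2.263 0.623
v 3.216 3.239 -0.163
v 3.152 2.603 0.84
f 2 4 1
f 5 2 1
f 1 4 3
f 3 5 1
f 2 8 4
f 6 2 5
f 6 8 2
f 4 8 3
f 7 5 3
f 3 8 7
f 7 6 5
f 8 6 7
f 10 9 13
f 10 13 11
f 11 13 14
f 11 14 12
f 13 9 15
f 13 15 14
f 14 15 16
f 14 16 12
f 15 9 17
f 15 17 16
f 16 17 18
f 16 18 12
f 17 9 19
f 17 19 18
f 18 19 20
f 18 20 12
f 19 9 21
f 19 21 20
f 20 21 22
f 20 22 12
f 21 9 23
f 21 23 22
f 22 23 24
f 22 24 12
f 23 9 25
f 23 25 24
f 24 25 26
f 24 26 12
f 25 9 27
f 25 27 26
f 26 27 28
f 26 28 12
f 27 9 29
f 27 29 28
f 28 29 30
f 28 30 12
f 29 9 31
f 29 31 30
f 30 31 32
f 30 32 12
f 31 9 33
f 31 33 32
f 32 33 34
f 32 34 12
f 33 9 35
f 33 35 34
f 34 35 36
f 34 36 12
f 35 9 37
f 35 37 36
f 36 37 38
f 36 38 12
f 37 9 10
f 37 10 38
f 38 10 11
f 38 11 12
f 39 50 44
f 39 44 40
f 39 40 46
f 39 46 49
f 39 49 50
f 40 44 48
f 44 50 43
f 50 49 41
f 49 46 45
f 46 40 47
f 42 48 43
f 42 43 41
f 42 41 45
f 42 45 47
f 42 47 48
f 43 48 44
f 41 43 50
f 45 41 49
f 47 45 46
f 48 47 40
f 52 51 55
f 52 55 53
f 53 55 56
f 53 56 54
f 55 51 57
f 55 57 56
f 56 57 58
f 56 58 54
f 57 51 59
f 57 59 58
f 58 59 60
f 58 60 54
f 59 51 61
f 59 61 60
f 60 61 62
f 60 62 54
f 61 51 63
f 61 63 62
f 62 63 64
f 62 64 54
f 63 51 65
f 63 65 64
f 64 65 66
f 64 66 54
f 65 51 67
f 65 67 66
f 66 67 68
f 66 68 54
f 67 51 69
f 67 69 68
f 68 69 70
f 68 70 54
f 69 51 71
f 69 71 70
f 70 71 72
f 70 72 54
f 71 51 73
f 71 73 72
f 72 73 74
f 72 74 54
f 73 51 75
f 73 75 74
f 74 75 76
f 74 76 54
f 75 51 77
f 75 77 76
f 76 77 78
f 76 78 54
f 77 51 79
f 77 79 78
f 78 79 80
f 78 80 54
f 79 51 81
f 79 81 80
f 80 81 82
f 80 82 54
f 81 51 83
f 81 83 82
f 82 83 84
f 82 84 54
f 83 51 52
f 83 52 84
f 84 52 53
f 84 53 54



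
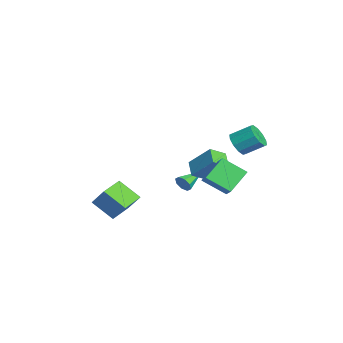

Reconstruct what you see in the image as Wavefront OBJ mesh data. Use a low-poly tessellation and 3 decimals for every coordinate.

v -3.361 0.185 -3.91
v -3.019 0.242 -3.396
v -4.379 1.435 -3.37
v -2.865 0.519 -3.749
v -3.001 0.601 -4.196
v -3.349 0.439 -4.475
v -3.703 0.128 -4.424
v -3.858 -0.149 -4.071
v -3.721 -0.231 -3.624
v -3.374 -0.069 -3.345
v 2.386 2.539 1.57
v 3.111 2.211 1.806
v 3.379 3.332 2.546
v 2.654 3.661 2.31
v 3.19 2.476 1.374
v 3.458 3.598 2.115
v 2.963 2.766 1.017
v 3.23 3.888 1.758
v 2.515 2.97 0.872
v 2.783 4.091 1.612
v 2.018 3.009 0.993
v 2.286 4.13 1.733
v 1.661 2.868 1.334
v 1.929 3.989 2.074
v 1.582 2.602 1.765
v 1.85 3.724 2.506
v 1.81 2.312 2.122
v 2.077 3.434 2.863
v 2.257 2.109 2.268
v 2.525 3.23 3.008
v 2.754 2.07 2.147
v 3.022 3.191 2.887
v 2.096 1.516 0.213
v 2.934 1.647 0.78
v 2.516 2.829 -0.711
v 3.354 2.961 -0.144
v 2.966 0.499 -0.836
v 3.804 0.631 -0.269
v 3.386 1.813 -1.76
v 4.224 1.944 -1.193
v -2.295 -4.304 -3.849
v -1.562 -3.66 -2.684
v -1.619 -3.158 -4.908
v -0.887 -2.514 -3.742
v -1.053 -5.266 -4.098
v -0.321 -4.622 -2.932
v -0.378 -4.12 -5.156
v 0.355 -3.476 -3.991
v -2.102 1.449 -3.066
v -1.69 0.49 -2.494
v -3.091 1.395 -2.444
v -2.679 0.437 -1.872
v -1.321 2.583 -1.728
v -0.909 1.625 -1.156
v -2.31 2.53 -1.106
v -1.898 1.571 -0.534
f 2 1 4
f 2 4 3
f 4 1 5
f 4 5 3
f 5 1 6
f 5 6 3
f 6 1 7
f 6 7 3
f 7 1 8
f 7 8 3
f 8 1 9
f 8 9 3
f 9 1 10
f 9 10 3
f 10 1 2
f 10 2 3
f 12 11 15
f 12 15 13
f 13 15 16
f 13 16 14
f 15 11 17
f 15 17 16
f 16 17 18
f 16 18 14
f 17 11 19
f 17 19 18
f 18 19 20
f 18 20 14
f 19 11 21
f 19 21 20
f 20 21 22
f 20 22 14
f 21 11 23
f 21 23 22
f 22 23 24
f 22 24 14
f 23 11 25
f 23 25 24
f 24 25 26
f 24 26 14
f 25 11 27
f 25 27 26
f 26 27 28
f 26 28 14
f 27 11 29
f 27 29 28
f 28 29 30
f 28 30 14
f 29 11 31
f 29 31 30
f 30 31 32
f 30 32 14
f 31 11 12
f 31 12 32
f 32 12 13
f 32 13 14
f 34 36 33
f 37 34 33
f 33 36 35
f 35 37 33
f 34 40 36
f 38 34 37
f 38 40 34
f 36 40 35
f 39 37 35
f 35 40 39
f 39 38 37
f 40 38 39
f 42 44 41
f 45 42 41
f 41 44 43
f 43 45 41
f 42 48 44
f 46 42 45
f 46 48 42
f 44 48 43
f 47 45 43
f 43 48 47
f 47 46 45
f 48 46 47
f 50 52 49
f 53 50 49
f 49 52 51
f 51 53 49
f 50 56 52
f 54 50 53
f 54 56 50
f 52 56 51
f 55 53 51
f 51 56 55
f 55 54 53
f 56 54 55



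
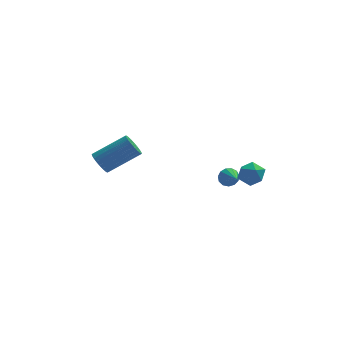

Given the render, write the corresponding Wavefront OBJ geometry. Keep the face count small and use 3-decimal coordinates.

v -3.517 3.616 0.753
v -3.182 3.667 0.222
v -1.648 3.955 1.216
v -1.983 3.904 1.747
v -3.249 3.9 0.258
v -1.716 4.188 1.253
v -3.357 4.09 0.37
v -1.824 4.378 1.364
v -3.49 4.209 0.54
v -1.957 4.496 1.535
v -3.626 4.236 0.743
v -2.093 4.524 1.737
v -3.746 4.17 0.947
v -2.213 4.458 1.941
v -3.831 4.019 1.121
v -2.298 4.307 2.116
v -3.868 3.807 1.24
v -2.335 4.095 2.234
v -3.852 3.565 1.284
v -2.318 3.853 2.278
v -3.784 3.332 1.247
v -2.251 3.62 2.242
v -3.676 3.142 1.136
v -2.143 3.43 2.13
v -3.543 3.024 0.965
v -2.01 3.311 1.96
v -3.407 2.996 0.763
v -1.874 3.284 1.757
v -3.287 3.062 0.559
v -1.754 3.35 1.553
v -3.202 3.213 0.384
v -1.669 3.501 1.379
v -3.165 3.425 0.266
v -1.632 3.713 1.26
v 2.139 2.027 0.614
v 2.284 2.259 1.045
v 2.441 1.113 1.006
v 2.009 2.184 1.082
v 1.775 2.06 0.971
v 1.657 1.925 0.747
v 1.691 1.822 0.48
v 1.868 1.785 0.257
v 2.13 1.825 0.147
v 2.395 1.929 0.185
v 2.579 2.064 0.36
v 2.623 2.188 0.615
v 2.513 2.261 0.871
v 2.728 -0.393 2.042
v 3.131 -0.232 2.557
v 2.589 -1.388 2.463
v 2.992 -1.227 2.978
v 2.386 -0.938 2.921
v 2.472 -0.324 2.661
v 3.248 -1.296 2.359
v 3.334 -0.682 2.099
v 3.452 -0.79 2.752
v 2.92 -0.569 3.1
v 2.8 -1.051 1.92
v 2.268 -0.83 2.268
f 2 1 5
f 2 5 3
f 3 5 6
f 3 6 4
f 5 1 7
f 5 7 6
f 6 7 8
f 6 8 4
f 7 1 9
f 7 9 8
f 8 9 10
f 8 10 4
f 9 1 11
f 9 11 10
f 10 11 12
f 10 12 4
f 11 1 13
f 11 13 12
f 12 13 14
f 12 14 4
f 13 1 15
f 13 15 14
f 14 15 16
f 14 16 4
f 15 1 17
f 15 17 16
f 16 17 18
f 16 18 4
f 17 1 19
f 17 19 18
f 18 19 20
f 18 20 4
f 19 1 21
f 19 21 20
f 20 21 22
f 20 22 4
f 21 1 23
f 21 23 22
f 22 23 24
f 22 24 4
f 23 1 25
f 23 25 24
f 24 25 26
f 24 26 4
f 25 1 27
f 25 27 26
f 26 27 28
f 26 28 4
f 27 1 29
f 27 29 28
f 28 29 30
f 28 30 4
f 29 1 31
f 29 31 30
f 30 31 32
f 30 32 4
f 31 1 33
f 31 33 32
f 32 33 34
f 32 34 4
f 33 1 2
f 33 2 34
f 34 2 3
f 34 3 4
f 36 35 38
f 36 38 37
f 38 35 39
f 38 39 37
f 39 35 40
f 39 40 37
f 40 35 41
f 40 41 37
f 41 35 42
f 41 42 37
f 42 35 43
f 42 43 37
f 43 35 44
f 43 44 37
f 44 35 45
f 44 45 37
f 45 35 46
f 45 46 37
f 46 35 47
f 46 47 37
f 47 35 36
f 47 36 37
f 48 59 53
f 48 53 49
f 48 49 55
f 48 55 58
f 48 58 59
f 49 53 57
f 53 59 52
f 59 58 50
f 58 55 54
f 55 49 56
f 51 57 52
f 51 52 50
f 51 50 54
f 51 54 56
f 51 56 57
f 52 57 53
f 50 52 59
f 54 50 58
f 56 54 55
f 57 56 49

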